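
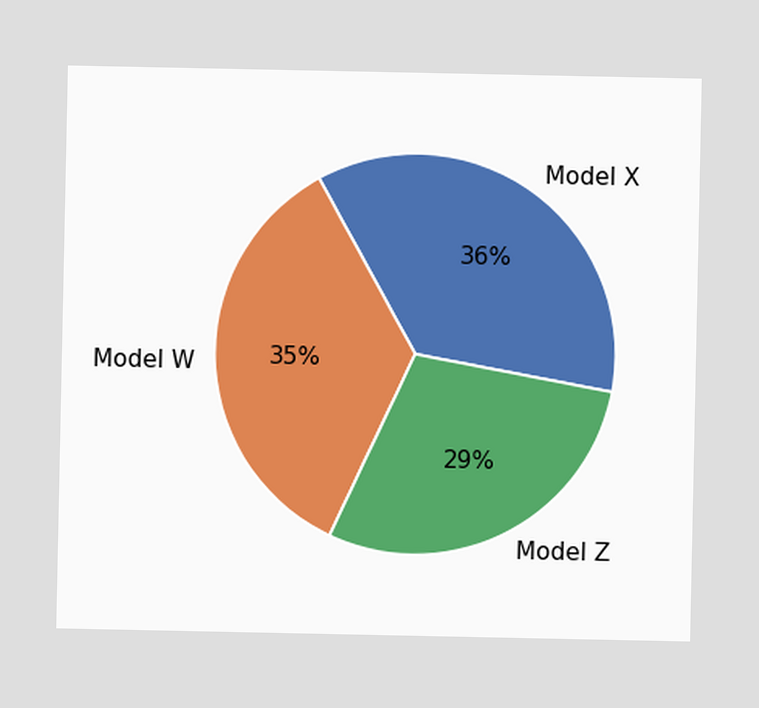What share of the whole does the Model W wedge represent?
35%

The Model W slice takes up 35% of the pie.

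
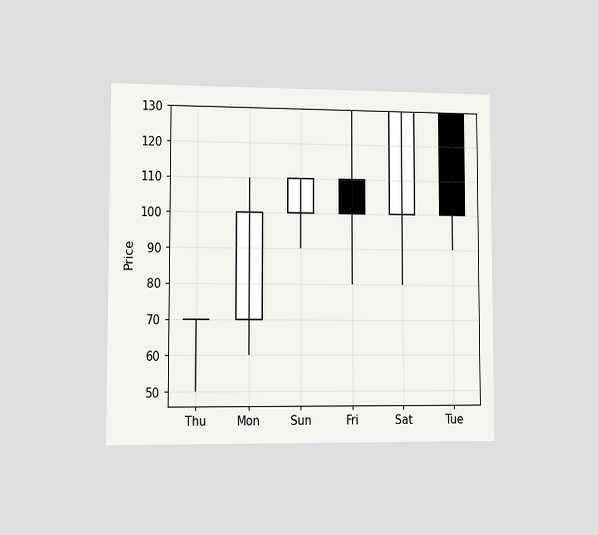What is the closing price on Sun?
The chart is viewed slightly from the left. The Sun candle closes at 110.

110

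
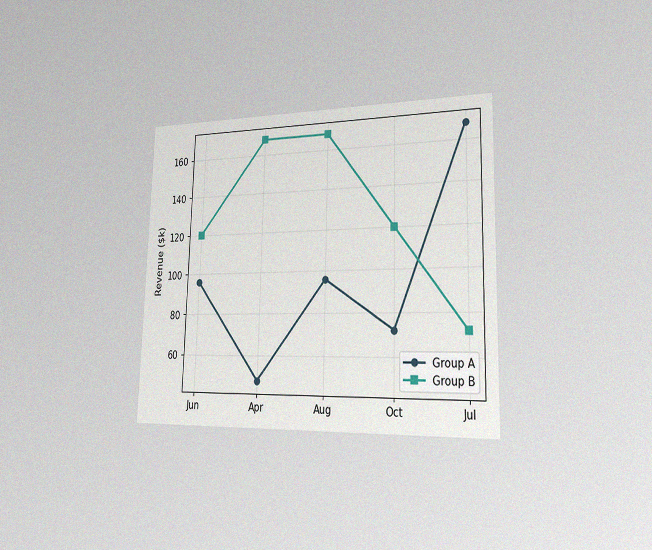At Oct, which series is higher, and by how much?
Group B, by $48k

The chart is viewed slightly from the right, with some photo noise. At Oct, Group B sits above the other line by $48k.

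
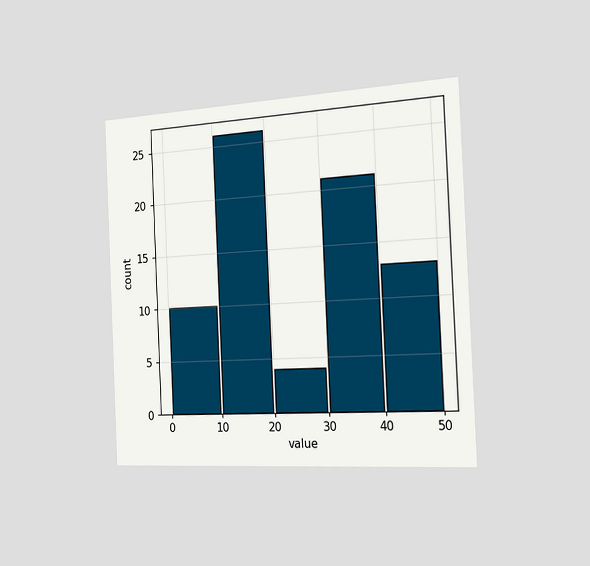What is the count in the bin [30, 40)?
21

The chart is tilted about 3° counter-clockwise and viewed slightly from the right. The [30, 40) bin has height 21.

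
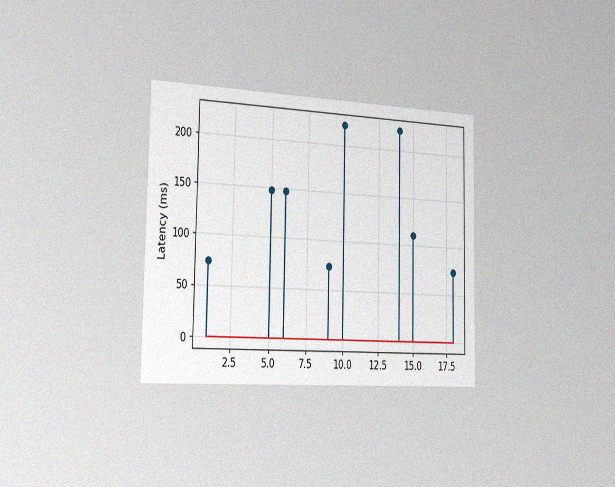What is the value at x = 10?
222ms

The chart is viewed slightly from the left, with some photo noise. The stem at x=10 reaches 222ms.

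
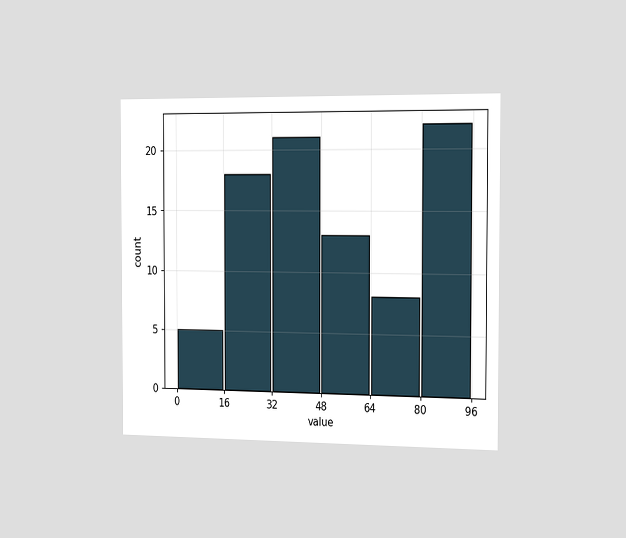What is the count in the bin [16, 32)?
The chart is viewed slightly from the right. The [16, 32) bin has height 18.

18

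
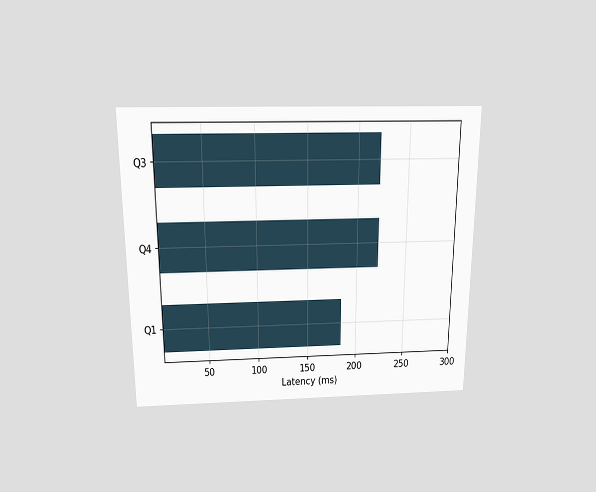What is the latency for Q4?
222ms

The chart is viewed slightly from above. Reading along the chart's x-axis, the Q4 bar reaches 222ms.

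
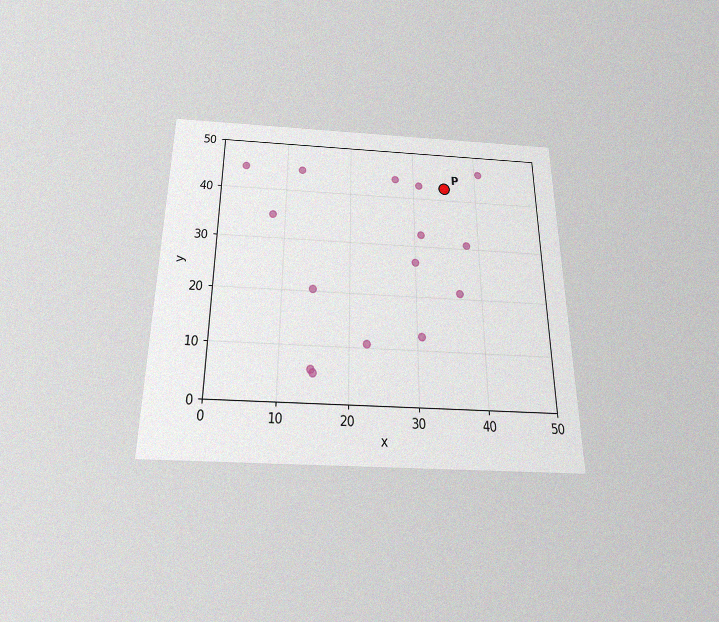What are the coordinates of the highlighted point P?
The chart is viewed slightly from below, with some photo noise. Following the gridlines from P to each axis, P sits at (35, 42.5).

(35, 42.5)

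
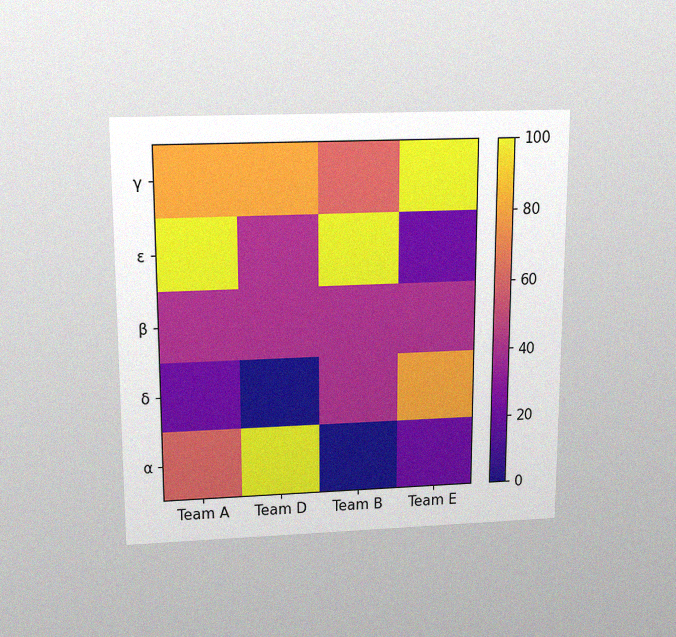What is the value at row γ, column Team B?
60

The chart is viewed slightly from above, with some photo noise. Matching cell (γ, Team B) against the colorbar gives 60.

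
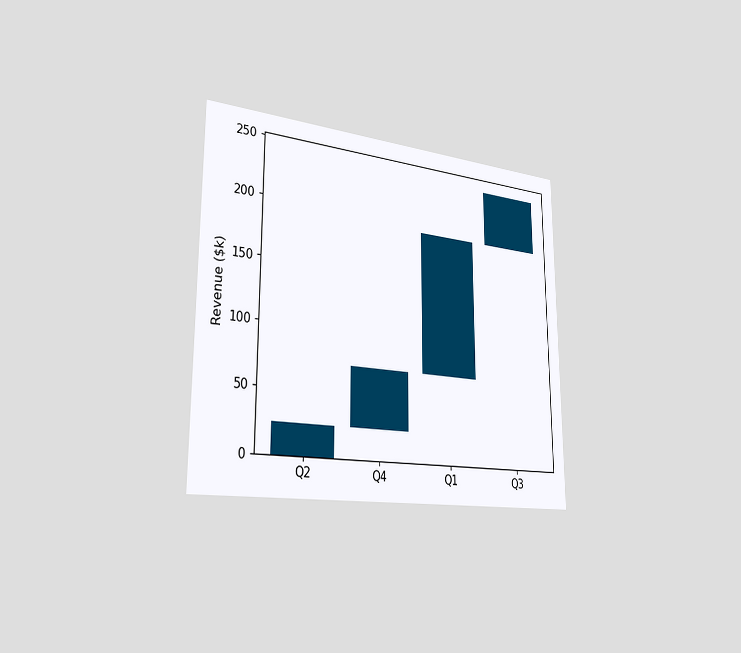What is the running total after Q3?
$240k

The chart is viewed slightly from the left. After Q3 the running total reaches $240k.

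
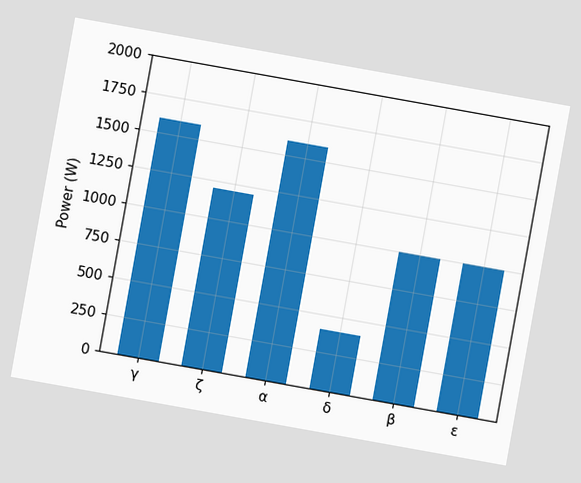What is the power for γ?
The chart is tilted about 10° clockwise. Reading along the chart's y-axis, the γ bar reaches 1600W.

1600W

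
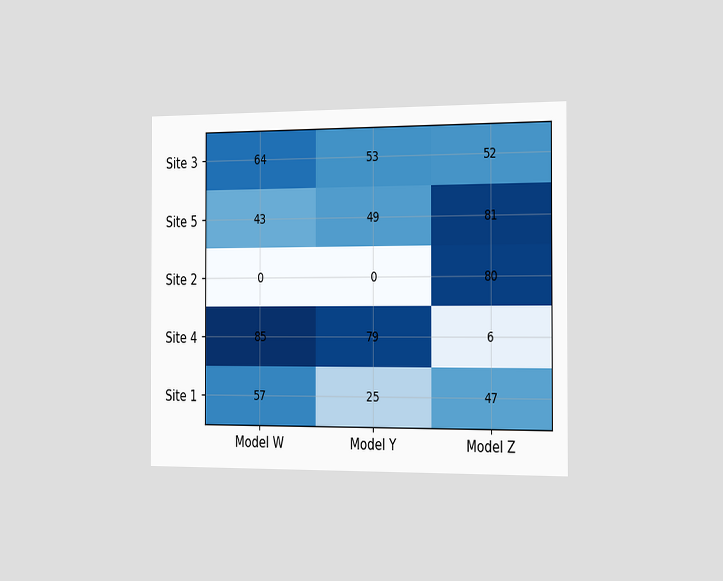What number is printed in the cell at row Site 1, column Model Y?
25

The chart is viewed slightly from the right. The (Site 1, Model Y) cell reads 25.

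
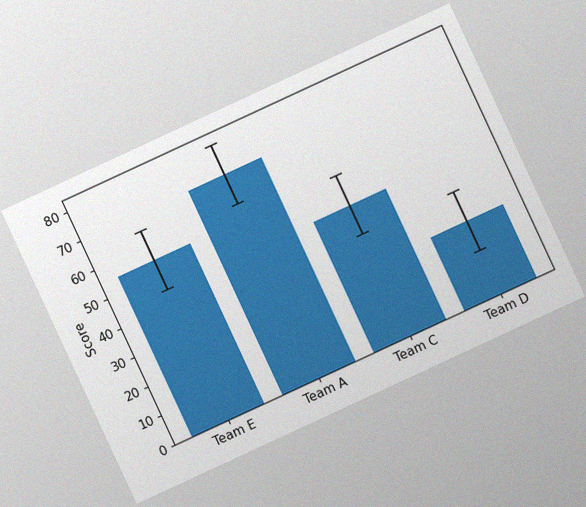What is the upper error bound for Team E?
The chart is tilted about 25° counter-clockwise, with some photo noise. The Team E bar's upper whisker reaches 65.

65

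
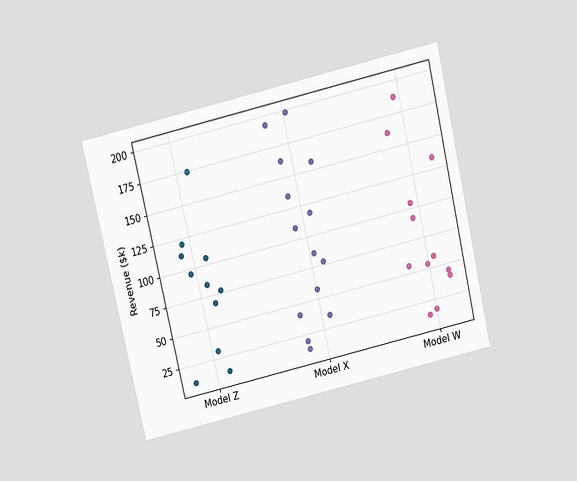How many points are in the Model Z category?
The chart is tilted about 13° counter-clockwise and viewed slightly from above. Counting the markers in the Model Z column gives 11.

11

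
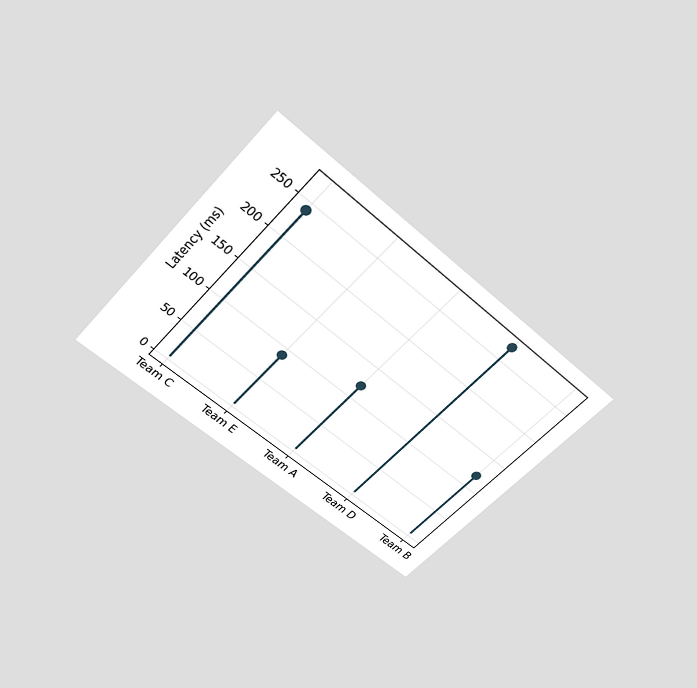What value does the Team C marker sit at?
The chart is tilted about 42° clockwise and viewed slightly from above. The Team C marker sits at 240ms.

240ms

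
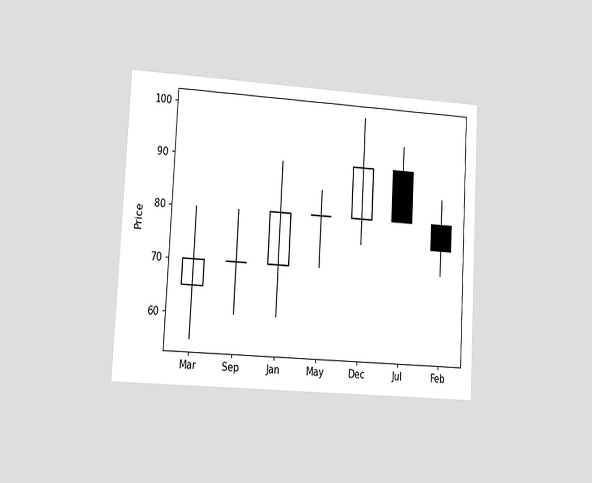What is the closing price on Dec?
90

The chart is tilted about 3° clockwise and viewed at a slight angle. The Dec candle closes at 90.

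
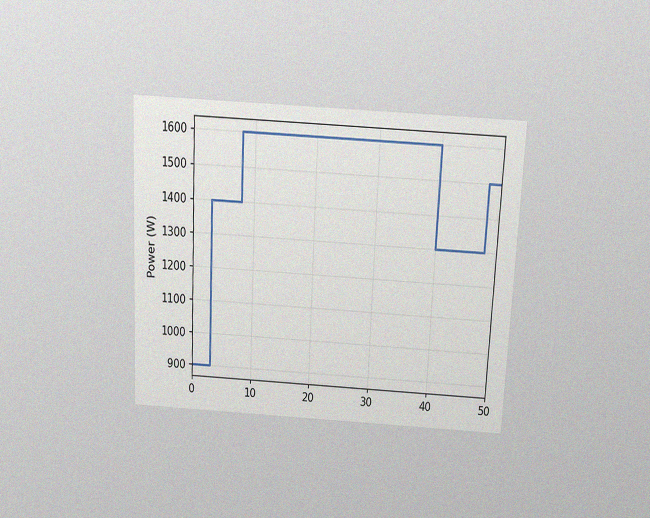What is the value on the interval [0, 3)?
900W

The chart is tilted about 3° clockwise and viewed slightly from above, with some photo noise. On [0, 3) the step sits at 900W.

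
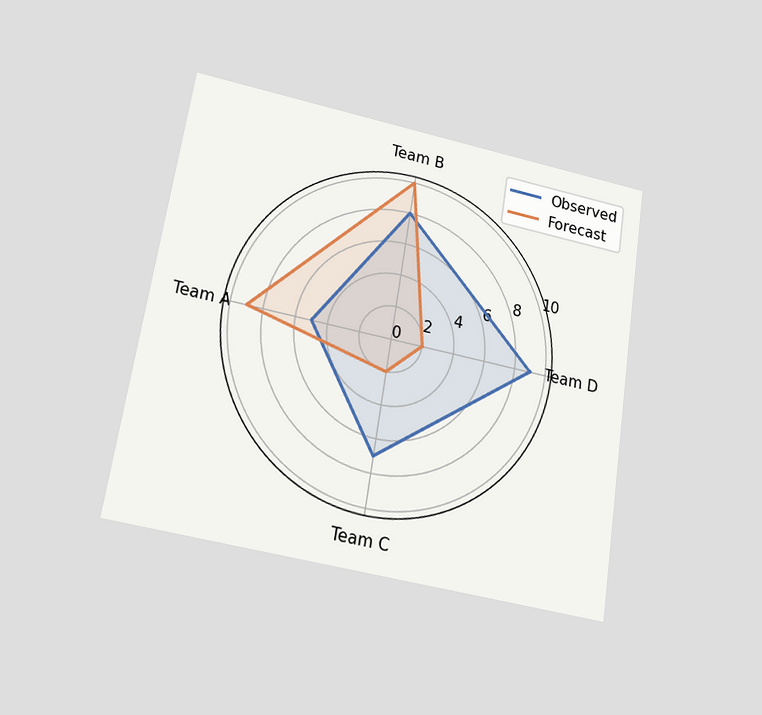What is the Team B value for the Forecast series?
10

The chart is tilted about 9° clockwise and viewed slightly from below. On the Team B axis, Forecast reaches 10.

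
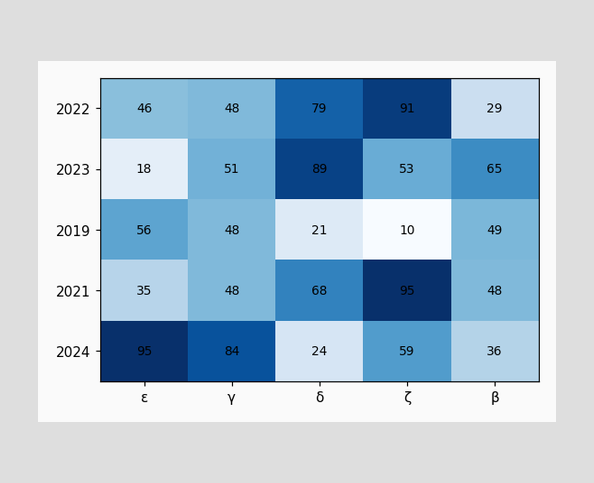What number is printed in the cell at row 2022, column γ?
48

The (2022, γ) cell reads 48.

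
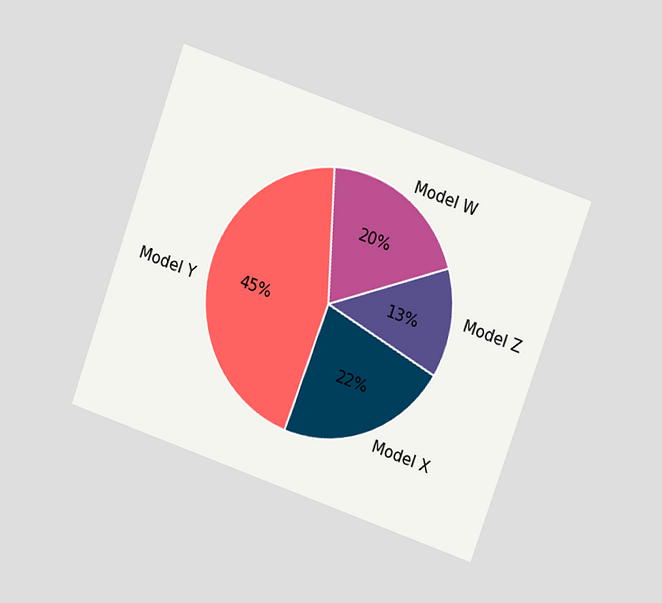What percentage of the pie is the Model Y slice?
The chart is tilted about 20° clockwise and viewed at a slight angle. The Model Y slice takes up 45% of the pie.

45%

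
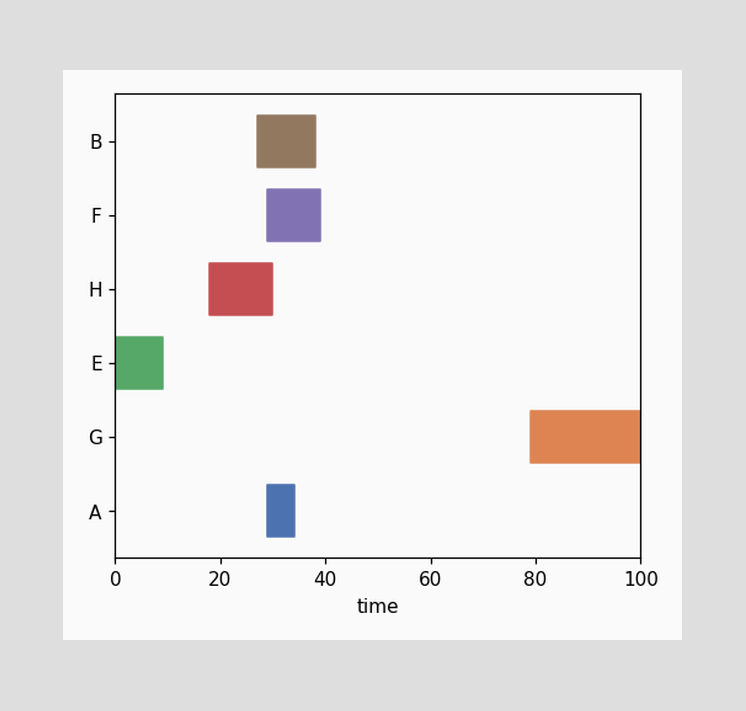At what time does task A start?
29

The A bar begins at t=29.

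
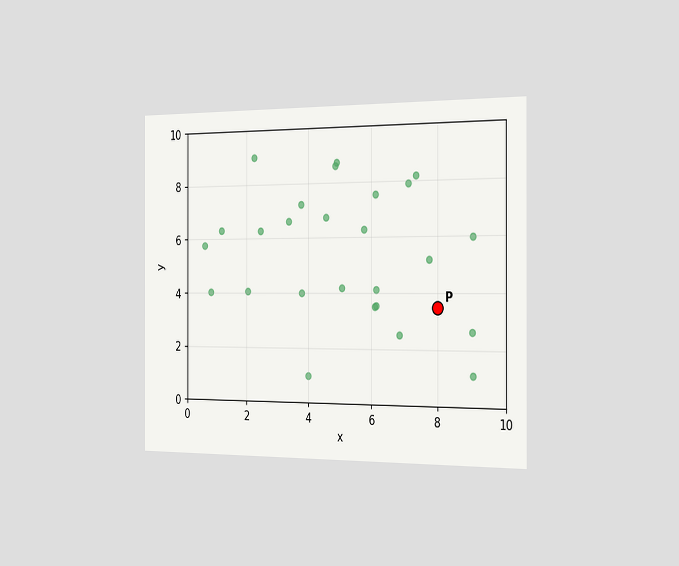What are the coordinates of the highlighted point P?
(8, 3.5)

The chart is viewed slightly from the right. Following the gridlines from P to each axis, P sits at (8, 3.5).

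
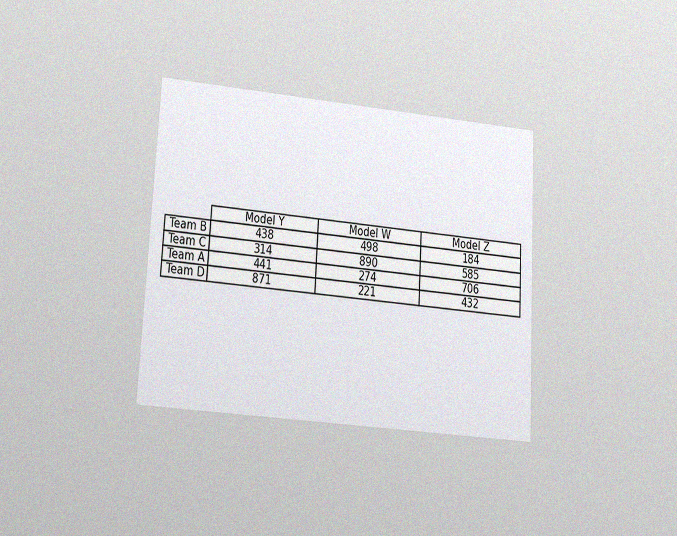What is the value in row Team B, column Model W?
498

The chart is tilted about 3° clockwise and viewed at a slight angle, with some photo noise. The (Team B, Model W) cell reads 498.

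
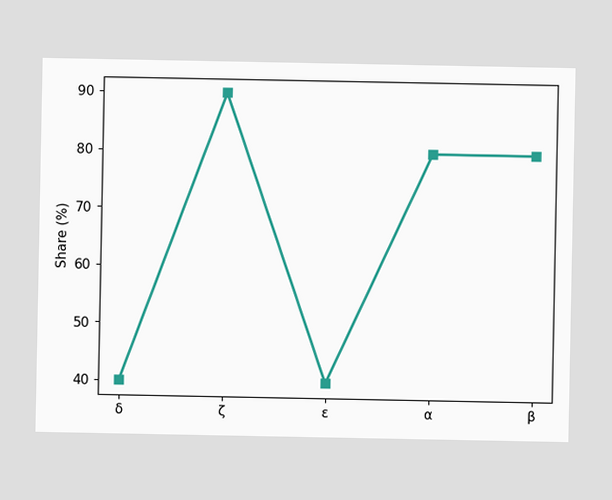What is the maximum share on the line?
The highest point is at ζ, and reading across to the y-axis gives 90%.

90%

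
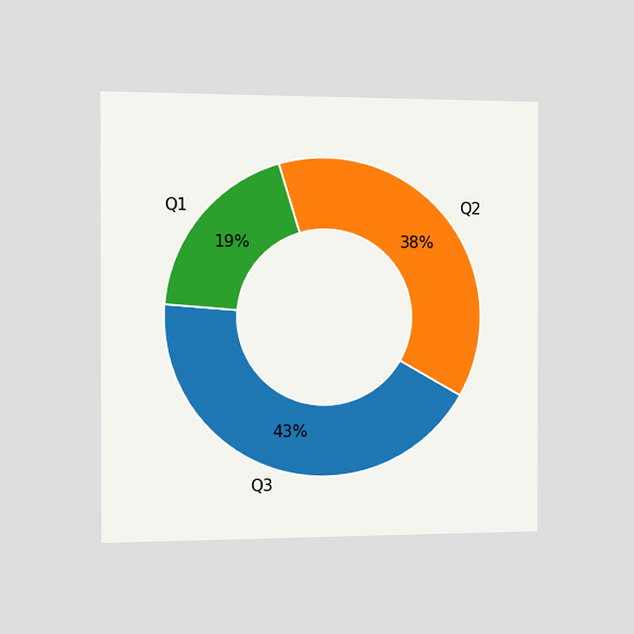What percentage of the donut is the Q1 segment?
The chart is viewed slightly from the left. The Q1 segment takes up 19% of the ring.

19%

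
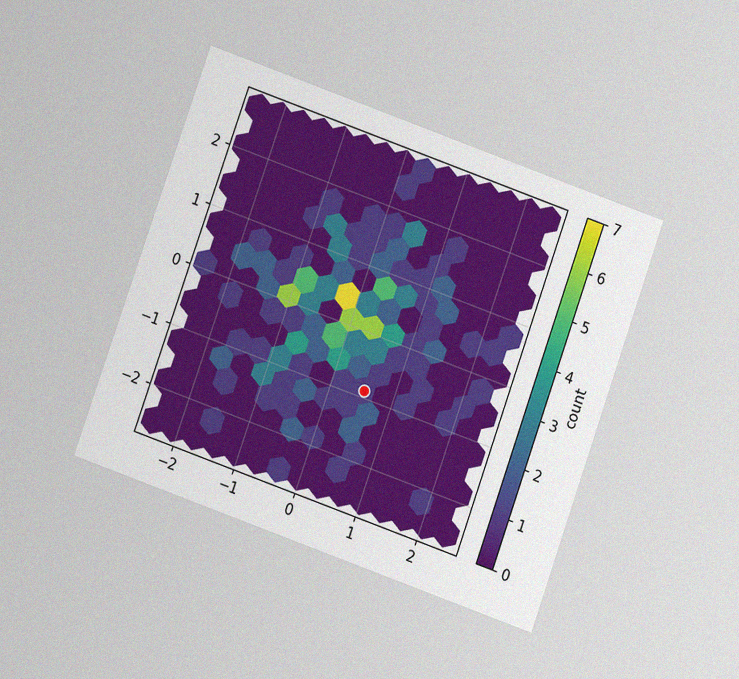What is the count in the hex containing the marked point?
1

The chart is tilted about 20° clockwise and viewed at a slight angle, with some photo noise. The marked hex reads 1 on the colorbar.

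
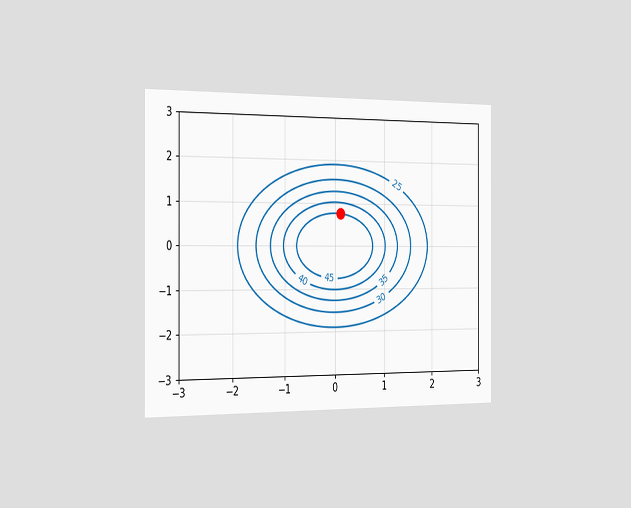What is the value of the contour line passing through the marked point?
45

The chart is viewed slightly from the left. The marked point sits on the contour labelled 45.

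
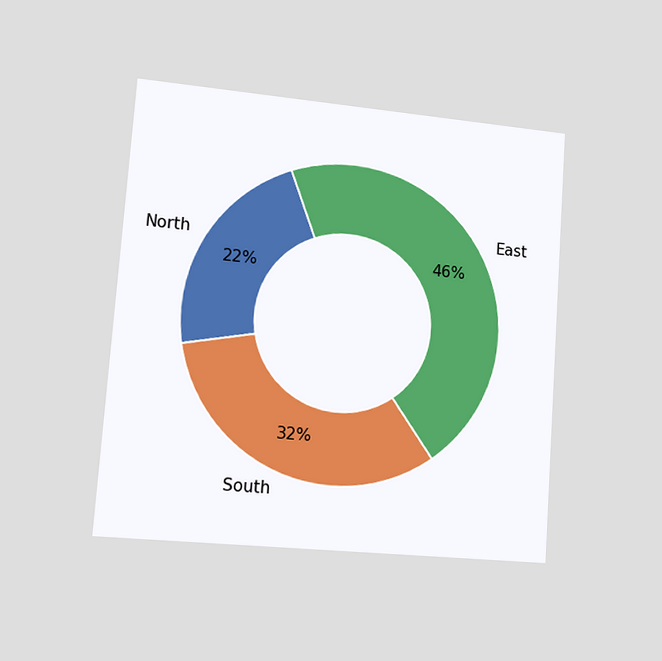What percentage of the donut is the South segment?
The chart is tilted about 4° clockwise and viewed slightly from the left. The South segment takes up 32% of the ring.

32%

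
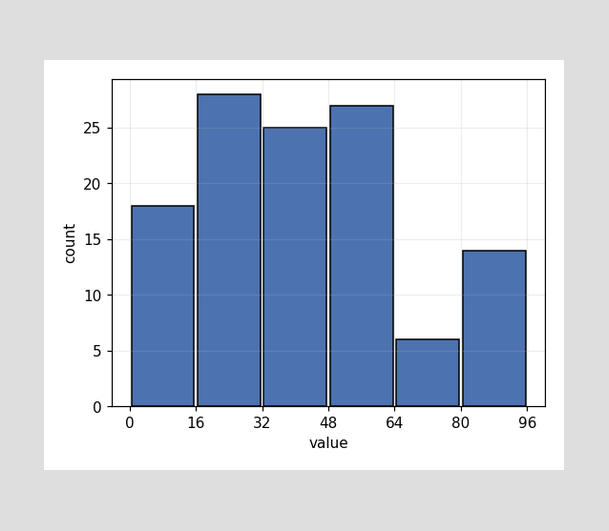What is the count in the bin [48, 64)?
The [48, 64) bin has height 27.

27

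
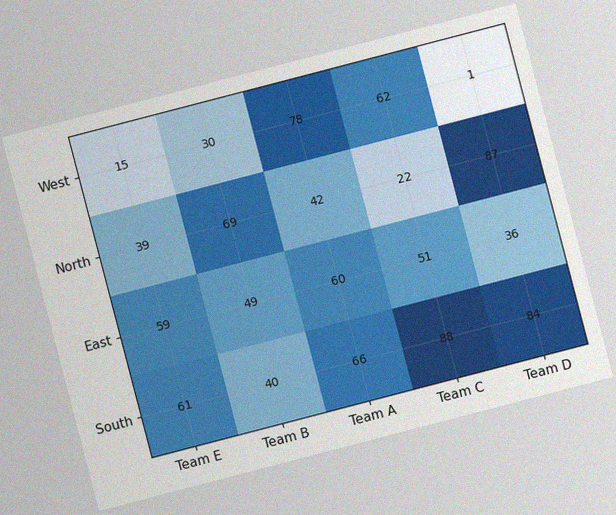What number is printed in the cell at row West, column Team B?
The chart is tilted about 15° counter-clockwise, with some photo noise. The (West, Team B) cell reads 30.

30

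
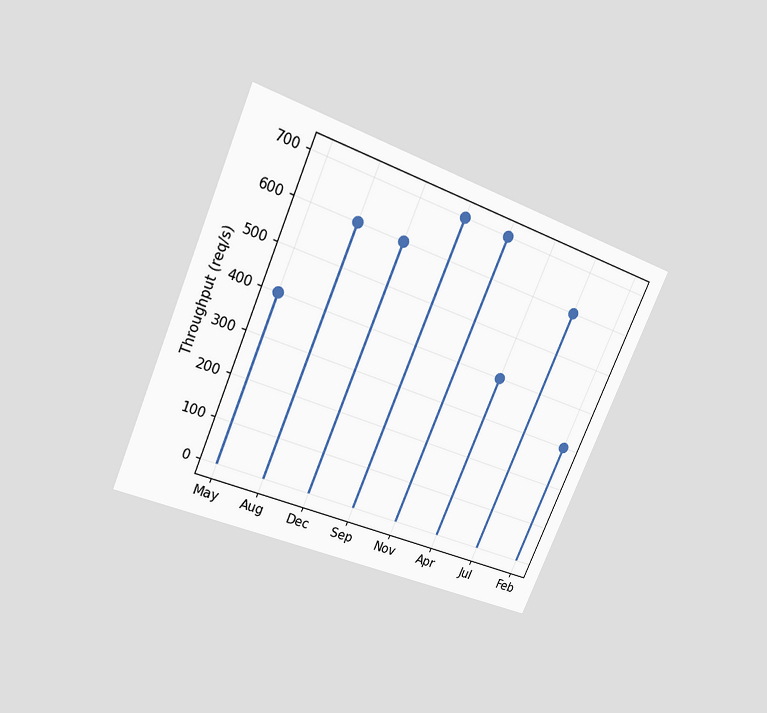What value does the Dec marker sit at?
600req/s

The chart is tilted about 23° clockwise and viewed at a slight angle. The Dec marker sits at 600req/s.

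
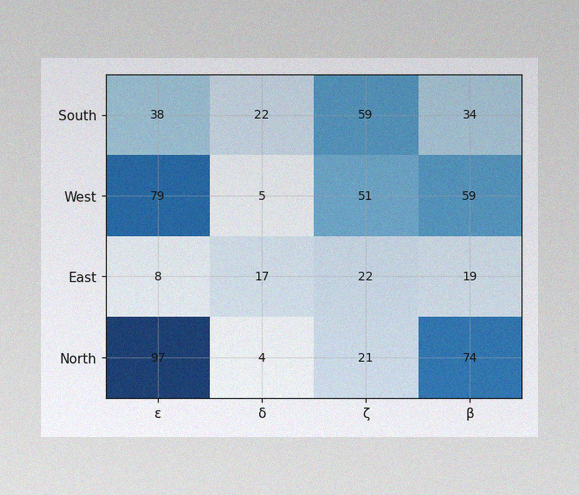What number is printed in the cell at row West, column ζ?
51

The image has some photo noise and uneven lighting. The (West, ζ) cell reads 51.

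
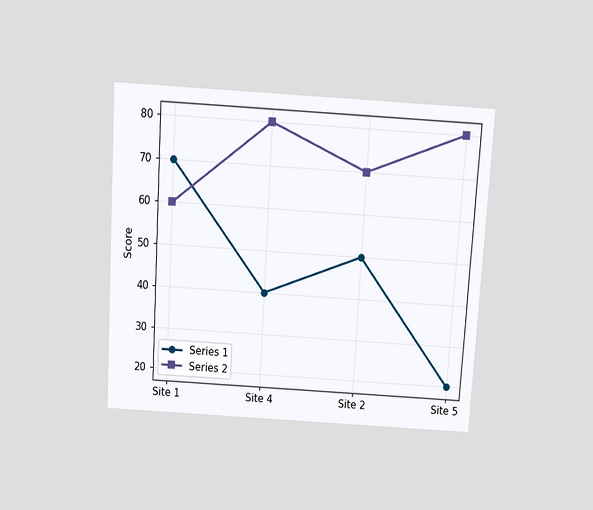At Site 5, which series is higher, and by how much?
The chart is tilted about 3° clockwise and viewed slightly from above. At Site 5, Series 2 sits above the other line by 60.

Series 2, by 60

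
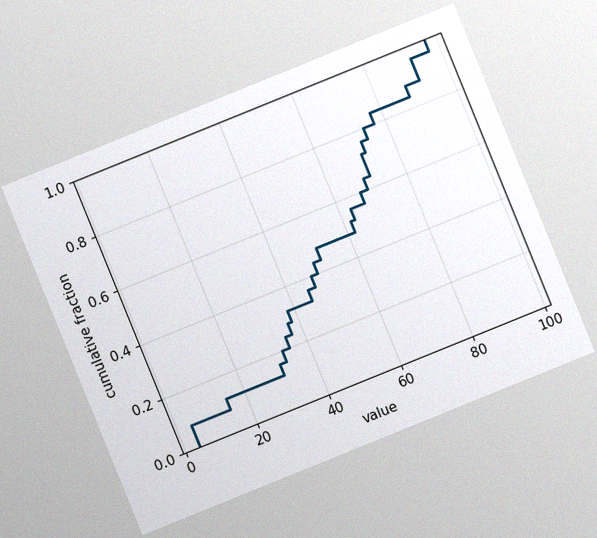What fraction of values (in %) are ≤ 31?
16%

The chart is tilted about 22° counter-clockwise, with some photo noise. At x=31 the ECDF step is at 16%.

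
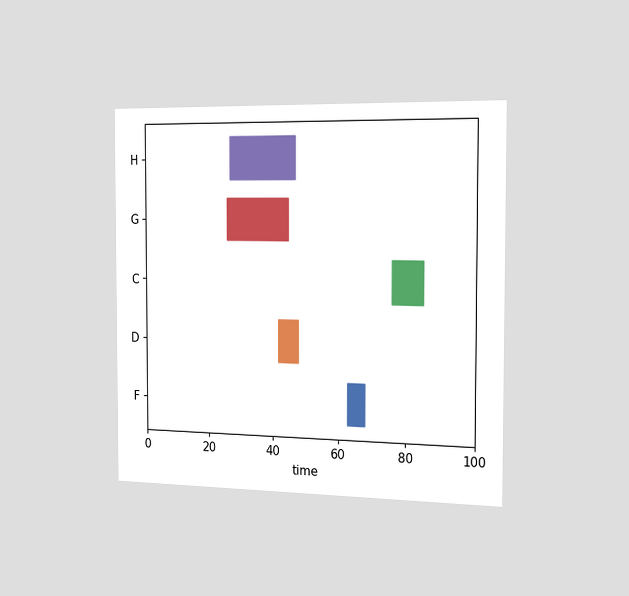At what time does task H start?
27

The chart is viewed slightly from the right. The H bar begins at t=27.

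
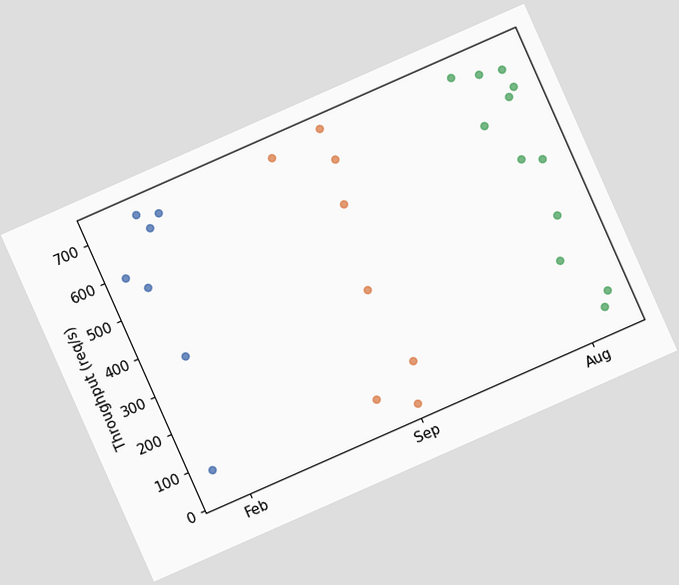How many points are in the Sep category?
The chart is tilted about 24° counter-clockwise. Counting the markers in the Sep column gives 8.

8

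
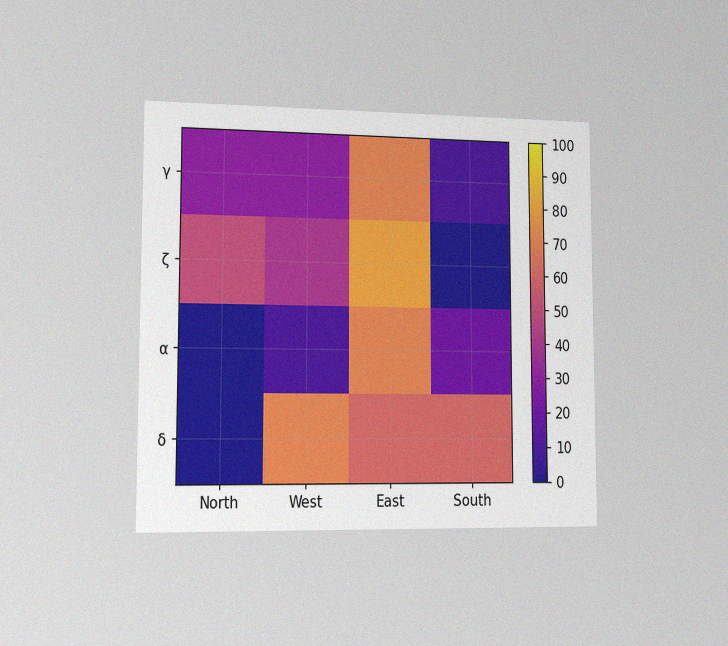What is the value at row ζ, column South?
The chart is viewed slightly from the left, with some photo noise. Matching cell (ζ, South) against the colorbar gives 0.

0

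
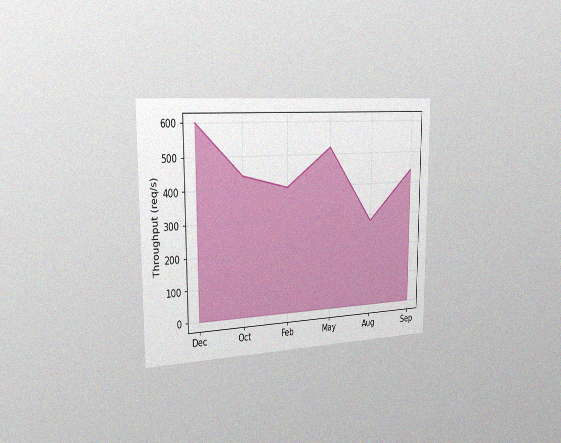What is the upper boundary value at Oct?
The chart is viewed slightly from the left, with some photo noise. At Oct the upper boundary is at 440req/s.

440req/s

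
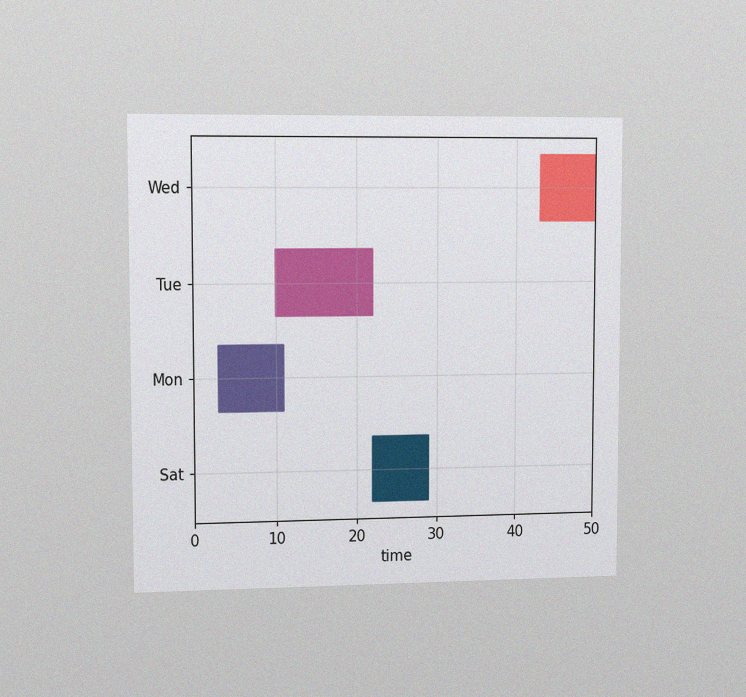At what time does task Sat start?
The chart is viewed slightly from the left, with some photo noise. The Sat bar begins at t=22.

22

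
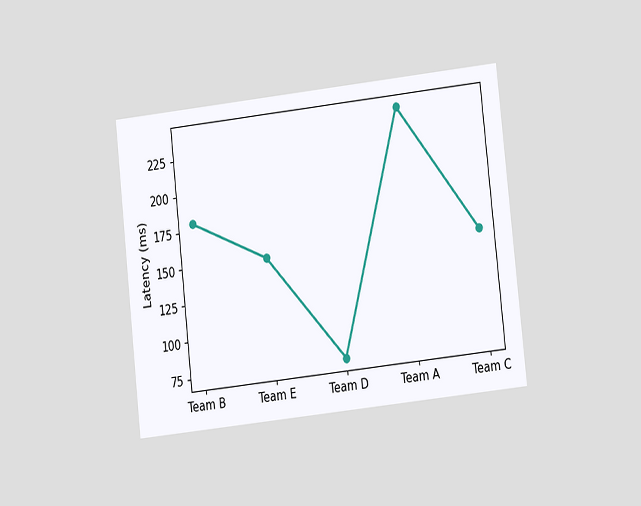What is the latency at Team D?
75ms

The chart is tilted about 6° counter-clockwise and viewed at a slight angle. At Team D, the line is at 75ms.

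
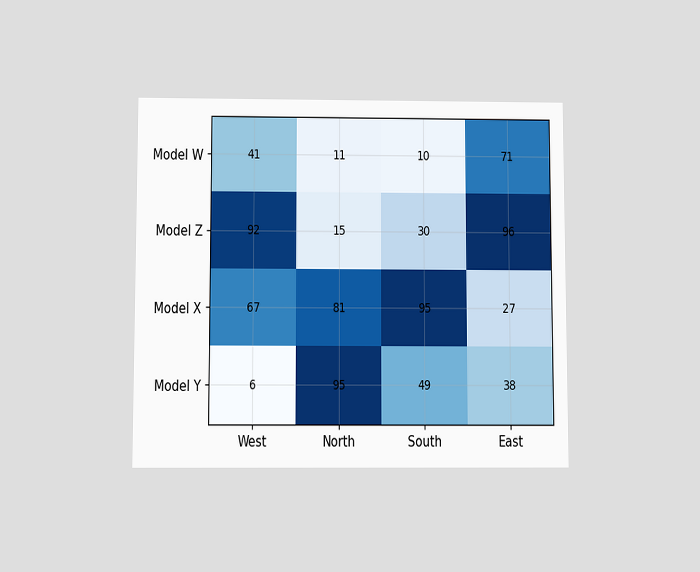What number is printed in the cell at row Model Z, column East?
The chart is viewed slightly from below. The (Model Z, East) cell reads 96.

96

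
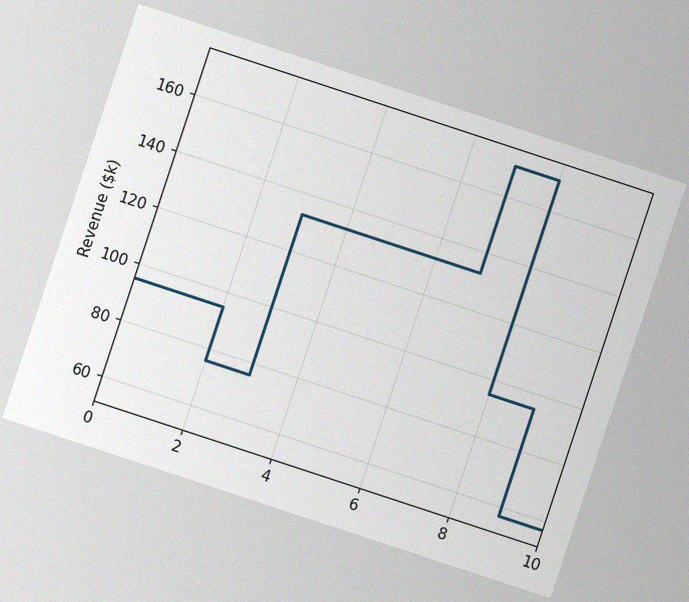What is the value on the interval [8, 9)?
The chart is tilted about 18° clockwise, with some photo noise. On [8, 9) the step sits at $95k.

$95k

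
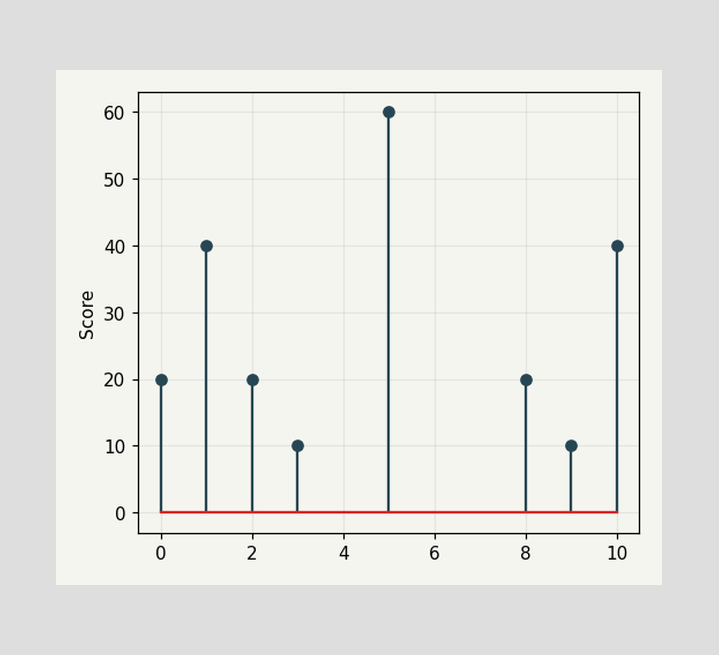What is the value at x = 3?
The stem at x=3 reaches 10.

10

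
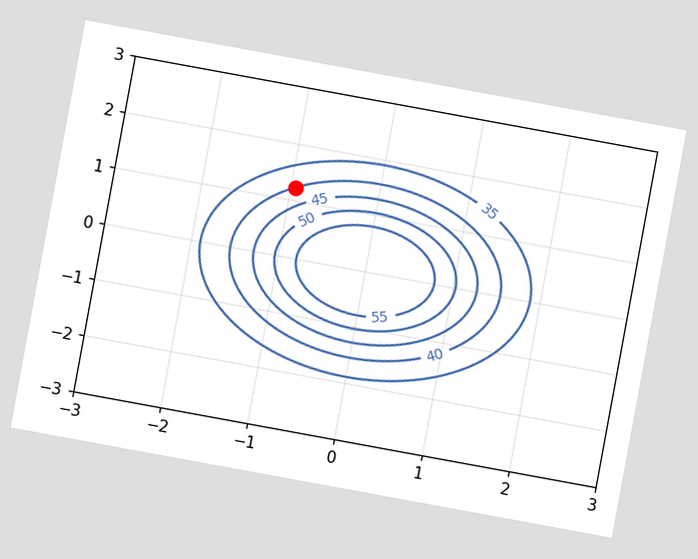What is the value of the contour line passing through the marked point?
40

The chart is tilted about 10° clockwise. The marked point sits on the contour labelled 40.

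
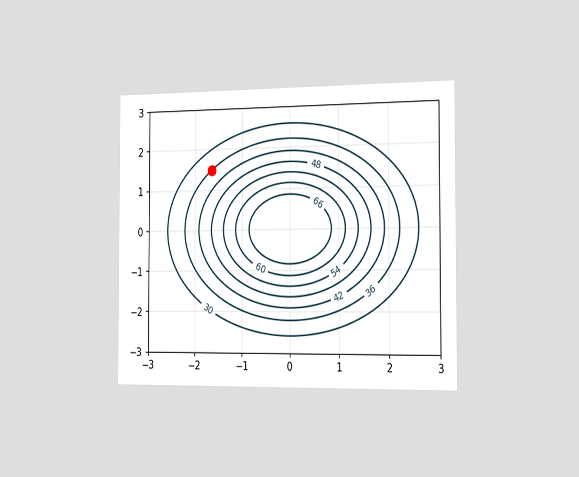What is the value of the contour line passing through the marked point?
The chart is viewed slightly from the right. The marked point sits on the contour labelled 36.

36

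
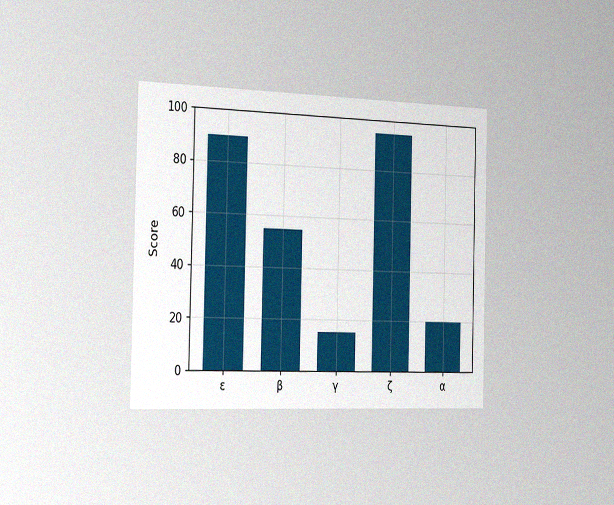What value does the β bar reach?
55

The chart is viewed slightly from the left, with some photo noise. Reading along the chart's y-axis, the β bar reaches 55.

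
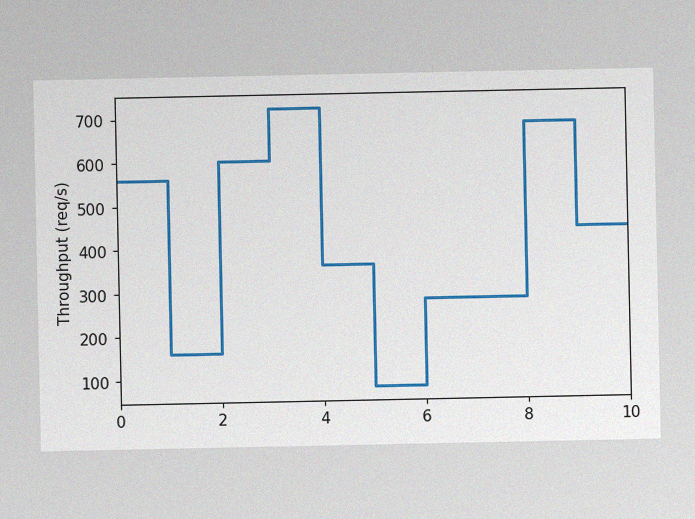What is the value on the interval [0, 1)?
The image has some photo noise and uneven lighting. On [0, 1) the step sits at 560req/s.

560req/s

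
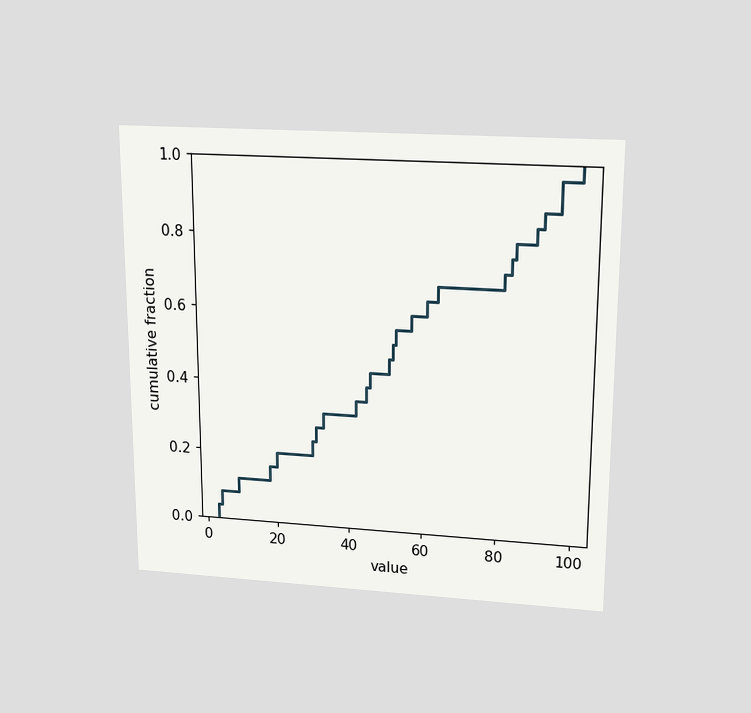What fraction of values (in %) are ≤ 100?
100%

The chart is viewed slightly from above. At x=100 the ECDF step is at 100%.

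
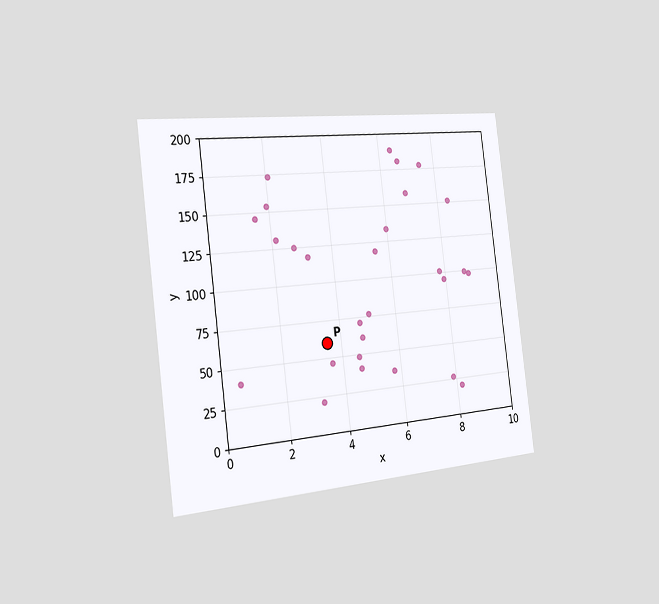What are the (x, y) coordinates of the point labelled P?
The chart is tilted about 7° counter-clockwise and viewed slightly from the left. Following the gridlines from P to each axis, P sits at (3.5, 60).

(3.5, 60)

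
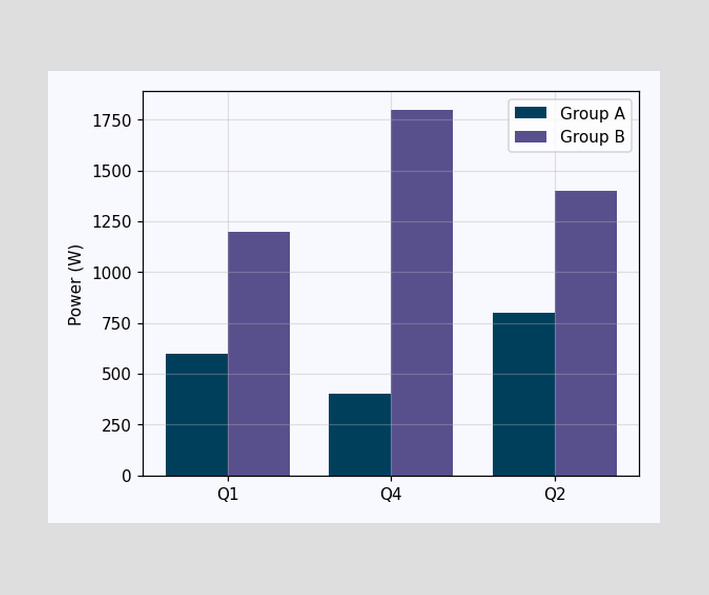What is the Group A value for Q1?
The Group A bar at Q1 reaches 600W on the y-axis.

600W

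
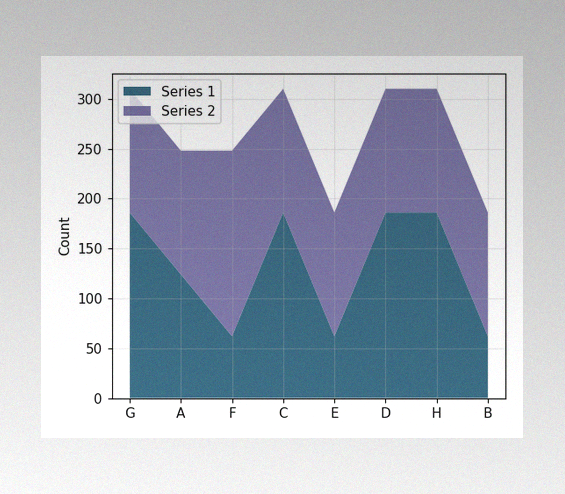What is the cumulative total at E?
186

The image has some photo noise and uneven lighting. The stacked total at E reaches 186.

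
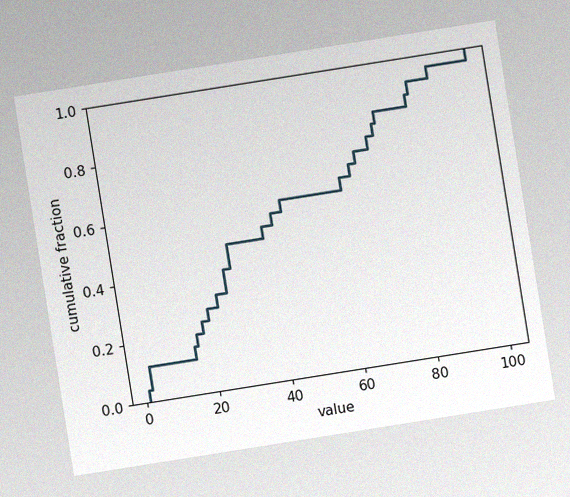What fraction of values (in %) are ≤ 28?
The chart is tilted about 9° counter-clockwise, with some photo noise. At x=28 the ECDF step is at 48%.

48%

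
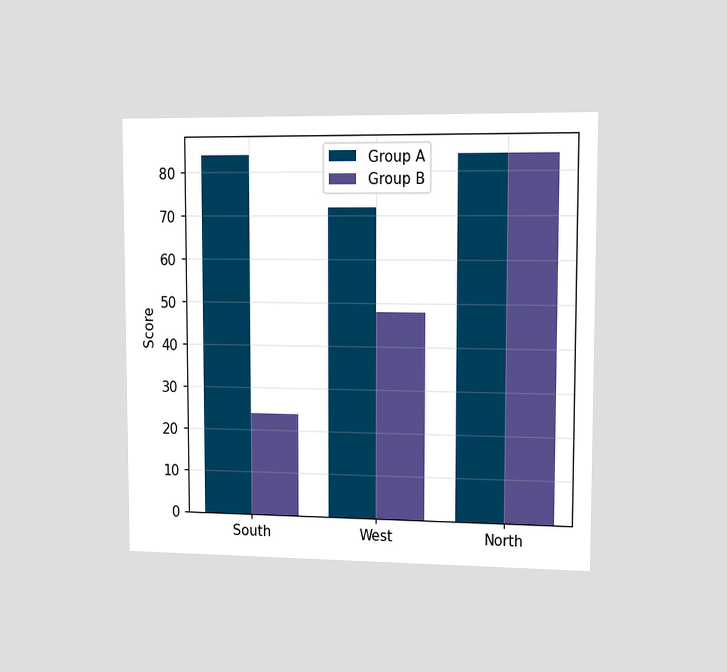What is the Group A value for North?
84

The chart is viewed slightly from the right. The Group A bar at North reaches 84 on the y-axis.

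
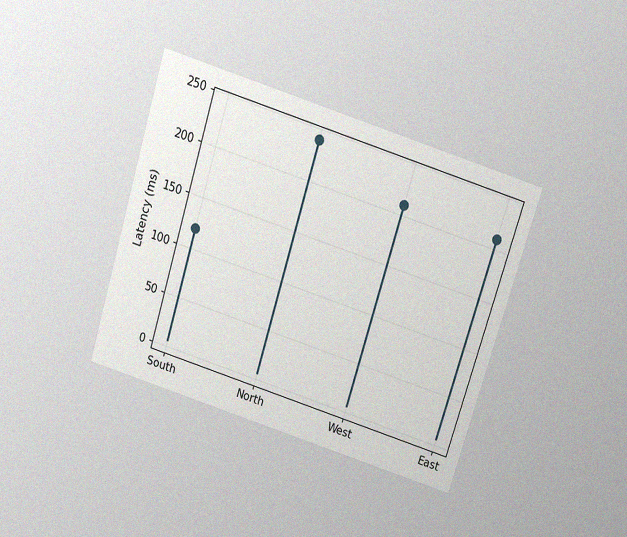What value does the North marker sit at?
The chart is tilted about 17° clockwise and viewed slightly from above, with some photo noise. The North marker sits at 240ms.

240ms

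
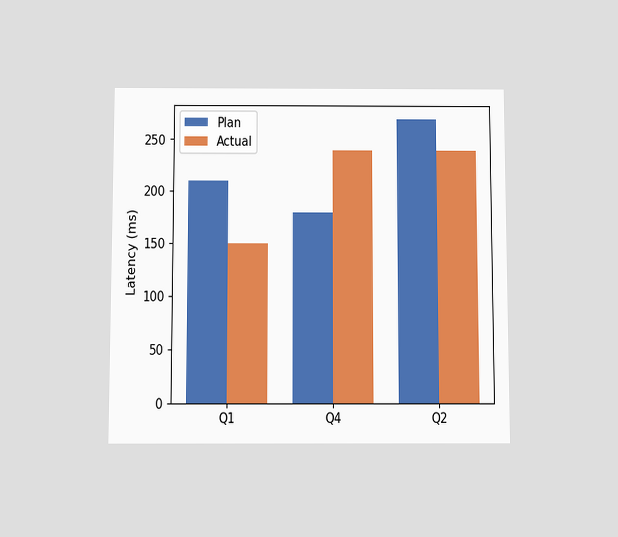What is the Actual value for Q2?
The chart is viewed slightly from below. The Actual bar at Q2 reaches 240ms on the y-axis.

240ms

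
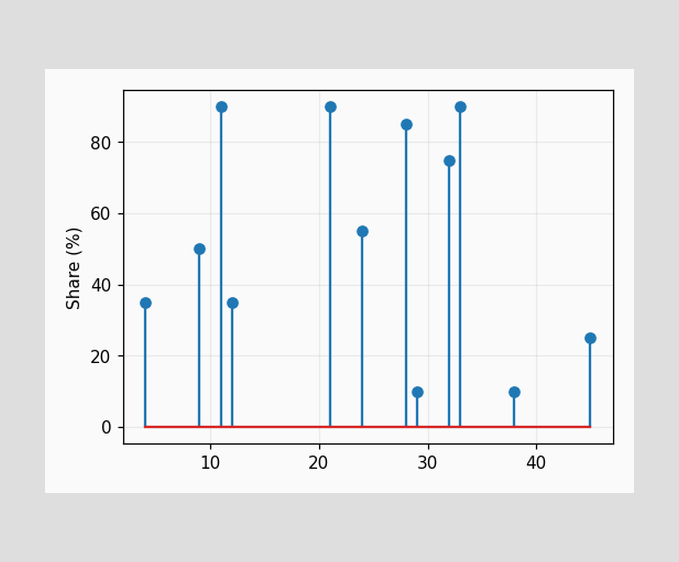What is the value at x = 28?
The stem at x=28 reaches 85%.

85%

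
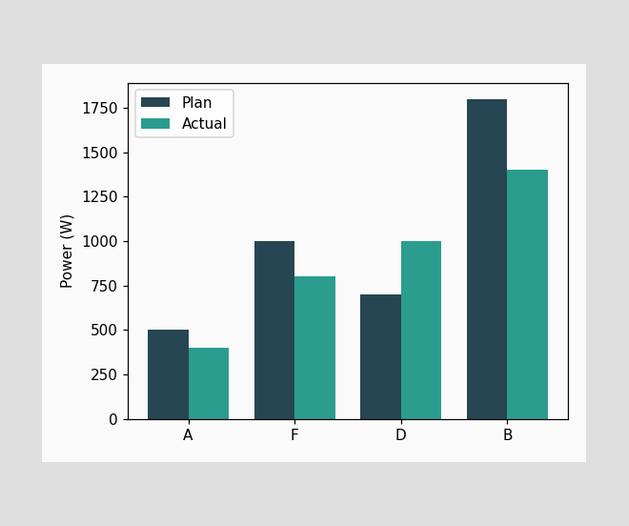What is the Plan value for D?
700W

The Plan bar at D reaches 700W on the y-axis.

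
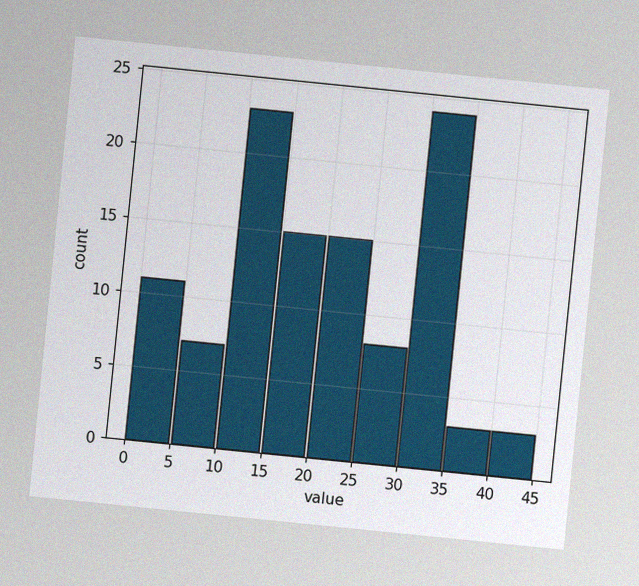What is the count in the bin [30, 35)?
The chart is tilted about 6° clockwise, with some photo noise. The [30, 35) bin has height 24.

24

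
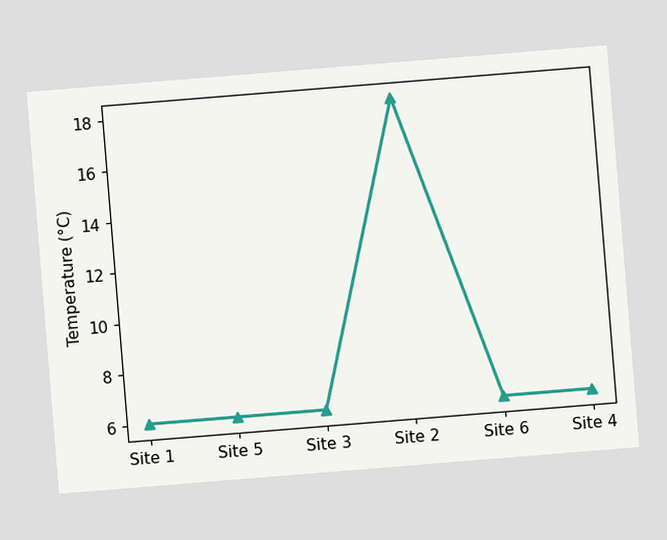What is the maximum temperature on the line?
18°C

The chart is tilted about 5° counter-clockwise. The highest point is at Site 2, and reading across to the y-axis gives 18°C.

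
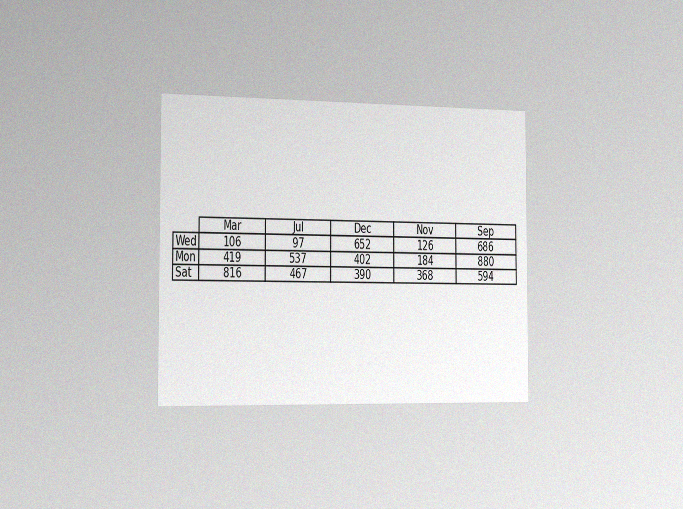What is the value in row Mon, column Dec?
The chart is viewed slightly from the left, with some photo noise. The (Mon, Dec) cell reads 402.

402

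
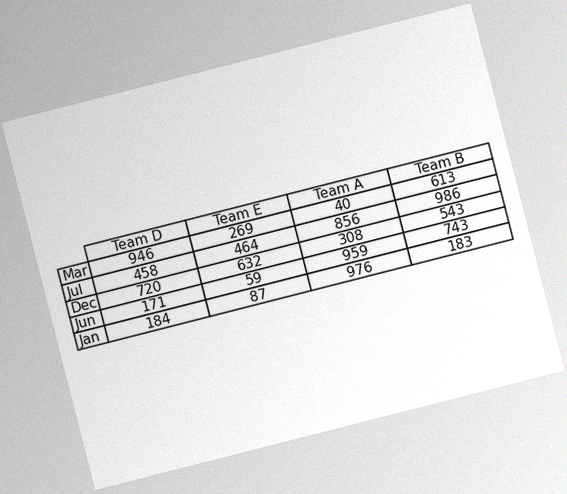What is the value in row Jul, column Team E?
The chart is tilted about 14° counter-clockwise, with some photo noise. The (Jul, Team E) cell reads 464.

464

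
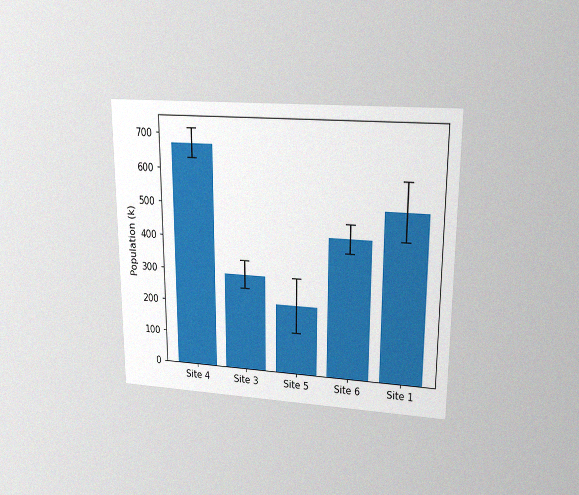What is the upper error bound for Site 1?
588k

The chart is viewed at a slight angle, with some photo noise. The Site 1 bar's upper whisker reaches 588k.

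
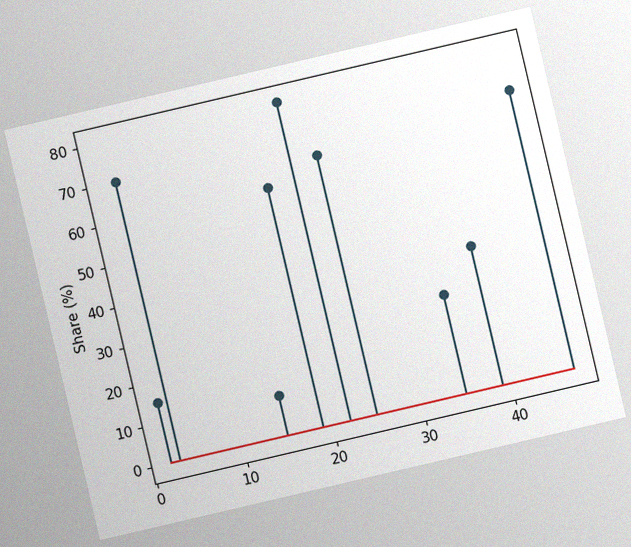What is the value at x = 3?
The chart is tilted about 13° counter-clockwise, with some photo noise. The stem at x=3 reaches 70%.

70%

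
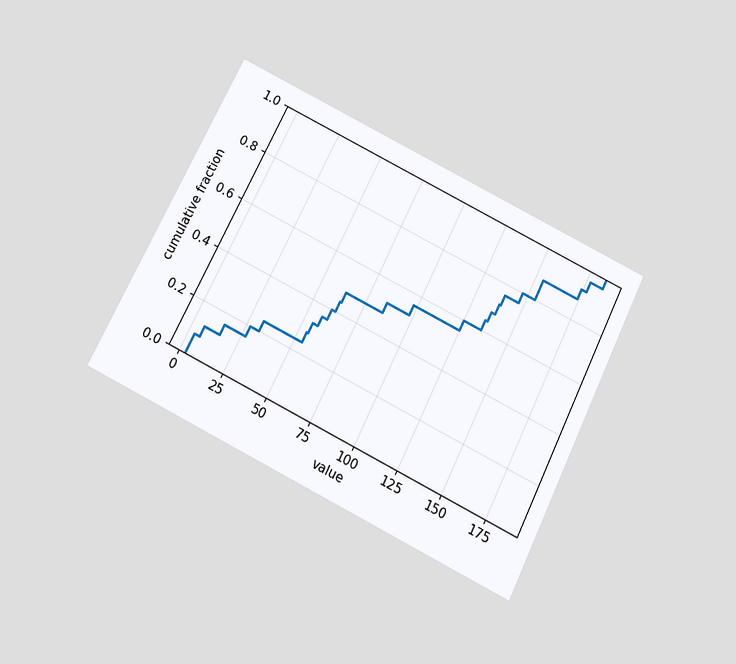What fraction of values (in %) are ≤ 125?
60%

The chart is tilted about 26° clockwise and viewed slightly from below. At x=125 the ECDF step is at 60%.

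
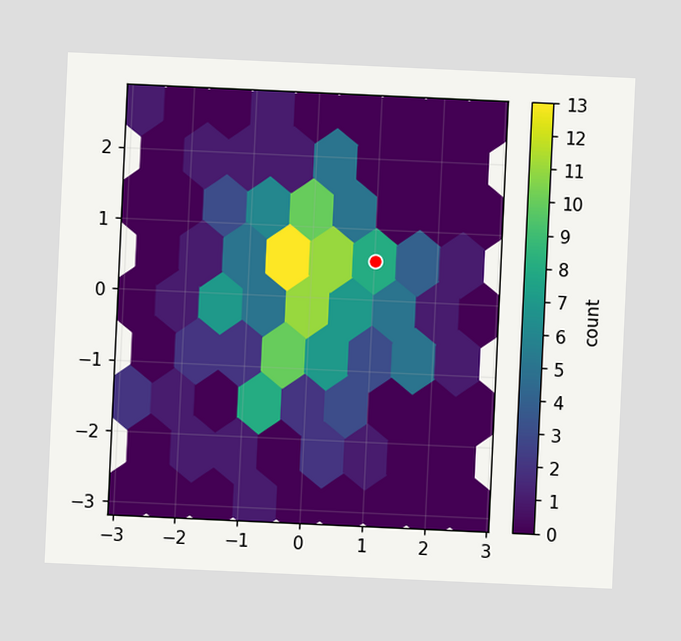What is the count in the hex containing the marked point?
8

The chart is tilted about 3° clockwise. The marked hex reads 8 on the colorbar.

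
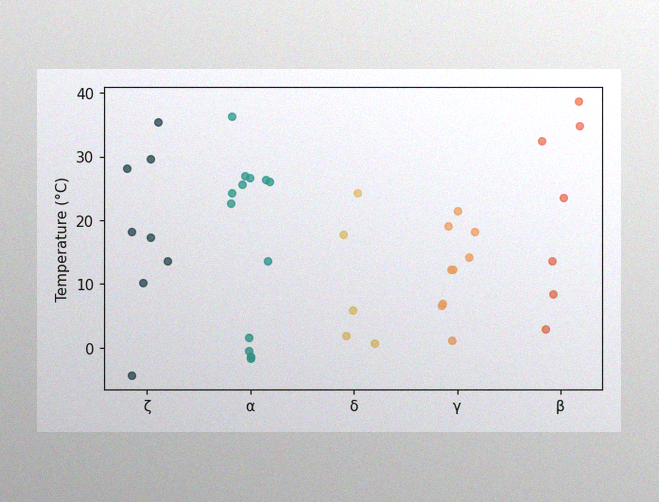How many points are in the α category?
13

The image has some photo noise and uneven lighting. Counting the markers in the α column gives 13.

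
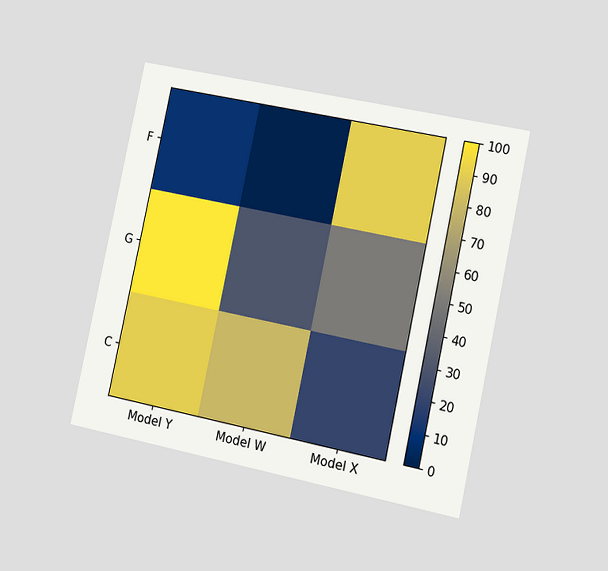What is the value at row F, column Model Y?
10

The chart is tilted about 12° clockwise and viewed slightly from the right. Matching cell (F, Model Y) against the colorbar gives 10.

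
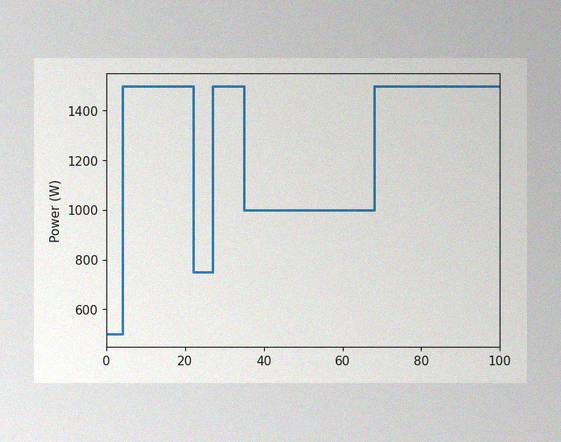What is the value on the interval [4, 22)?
1500W

The image has some photo noise and uneven lighting. On [4, 22) the step sits at 1500W.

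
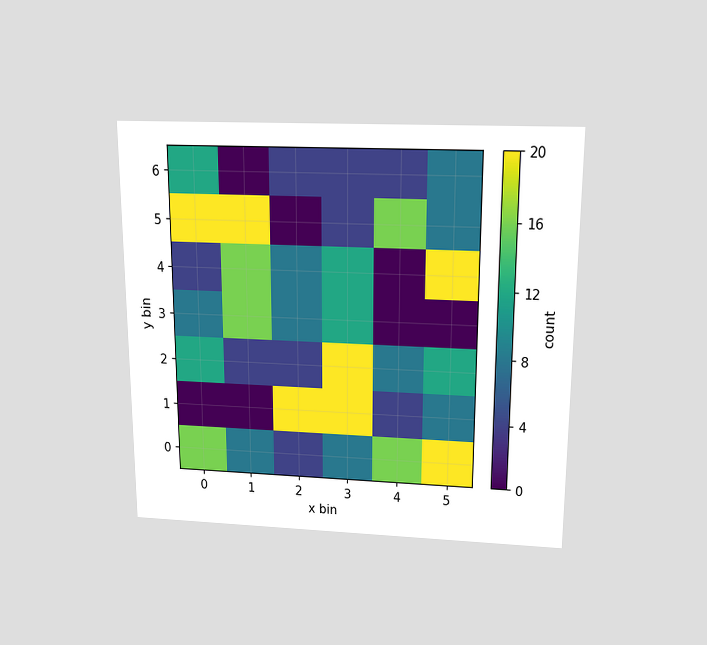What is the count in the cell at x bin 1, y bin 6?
The chart is viewed slightly from above. Matching the cell (1, 6) against the colorbar gives 0.

0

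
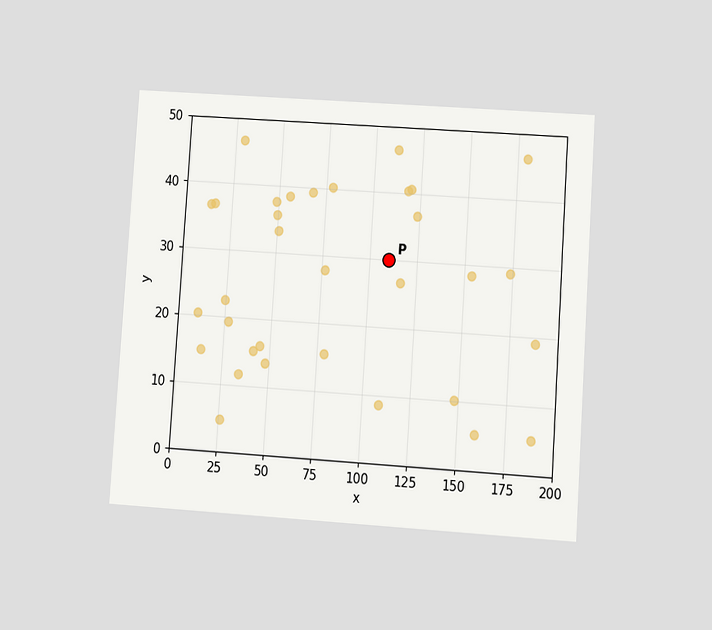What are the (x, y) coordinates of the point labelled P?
The chart is tilted about 4° clockwise and viewed at a slight angle. Following the gridlines from P to each axis, P sits at (110, 30).

(110, 30)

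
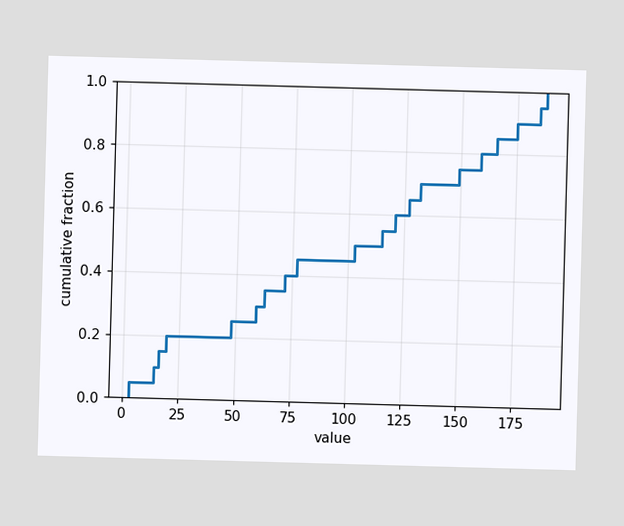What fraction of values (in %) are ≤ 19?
At x=19 the ECDF step is at 20%.

20%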